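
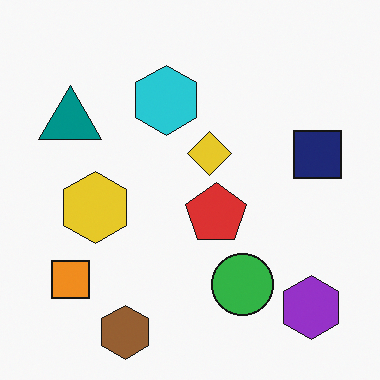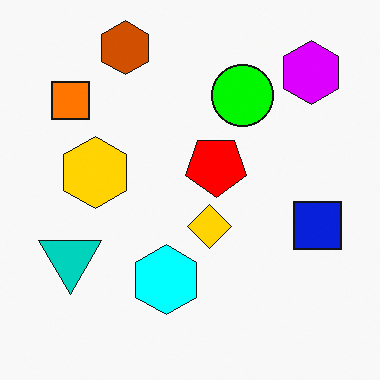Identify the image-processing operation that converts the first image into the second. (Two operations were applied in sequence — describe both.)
It was flipped vertically (top ↔ bottom), then heavily oversaturated.

The brown hexagon is in the bottom-left of the first image and the top-left of the second — shapes on opposite sides of the horizontal midline have swapped in a mirror flip. All colors are more vivid — a global saturation change.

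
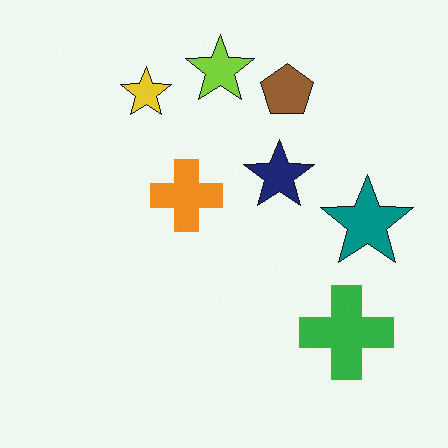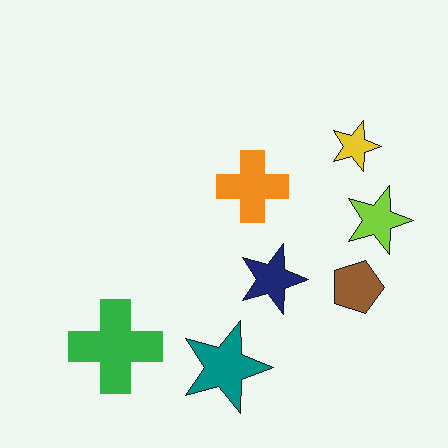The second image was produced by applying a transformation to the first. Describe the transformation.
It was rotated 90° clockwise.

The green cross sits in the bottom-right of the first image and the bottom-left of the second — consistent with a whole-image 90° clockwise rotation.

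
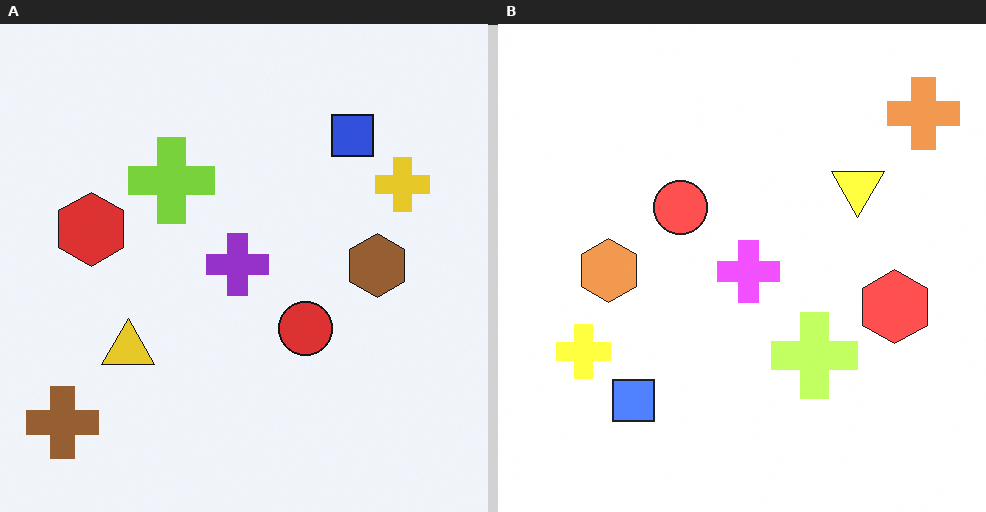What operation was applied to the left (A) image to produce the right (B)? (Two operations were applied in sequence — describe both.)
The right (B) image is the left (A) substantially brightened, then rotated 180°.

Every pixel — background and shapes alike — is uniformly brightened. The brown cross sits in the bottom-left of the left (A) image and the top-right of the right (B) — consistent with a whole-image 180° rotation.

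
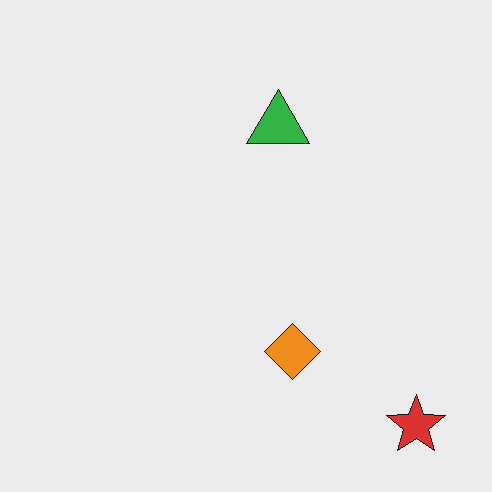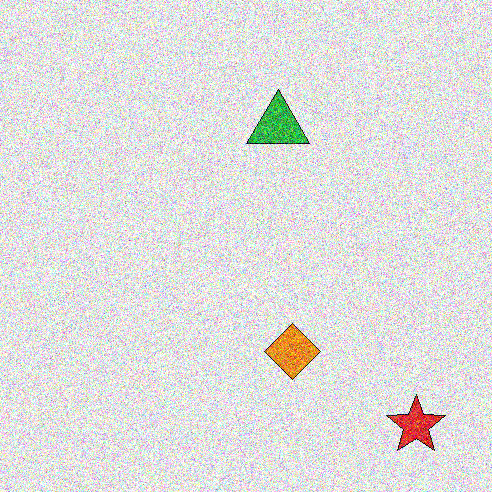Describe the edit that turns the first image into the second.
This is the original image degraded with a thick layer of grain.

Random speckle covers the whole image, including the flat background.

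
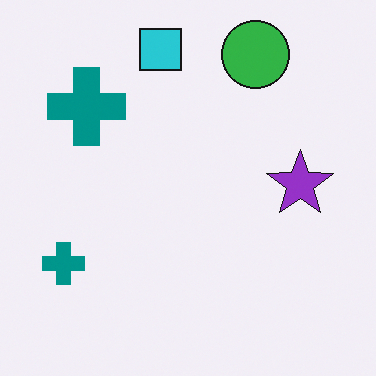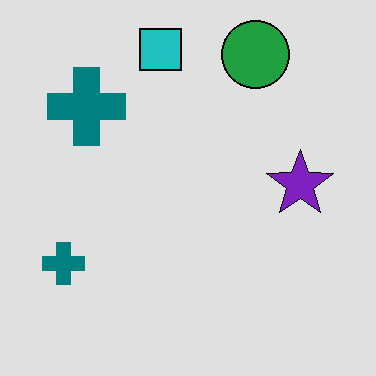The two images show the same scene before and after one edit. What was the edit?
The second image is the first posterized to a reduced palette.

Each flat color has snapped to a coarser quantized level — most visibly, the near-white background has dropped to a flat grey.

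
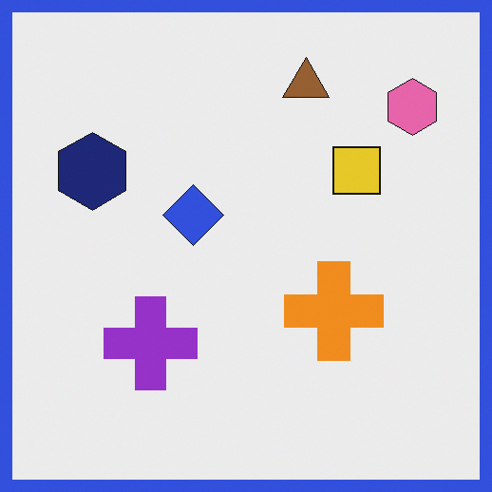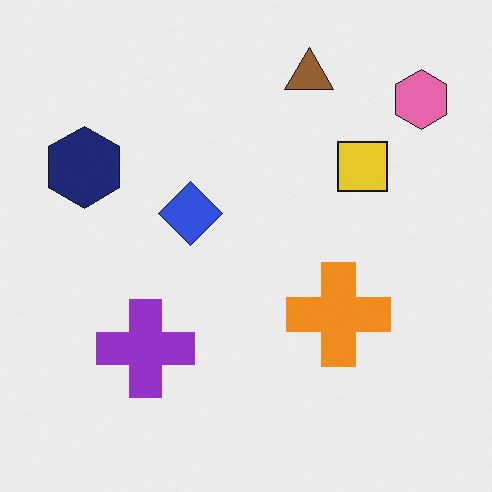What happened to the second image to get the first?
It was framed with a blue border.

A solid blue frame runs around the edge of the first image, with the content slightly shrunk inside it.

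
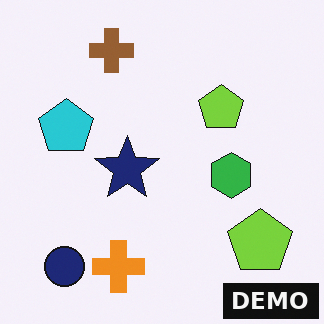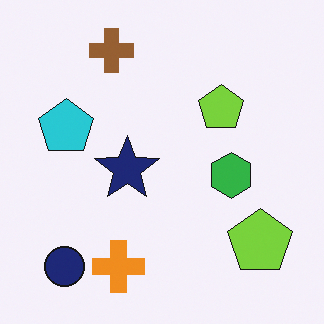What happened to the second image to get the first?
Watermarked with the text "DEMO" in the lower-right corner.

A dark label reading "DEMO" appears in the lower-right corner.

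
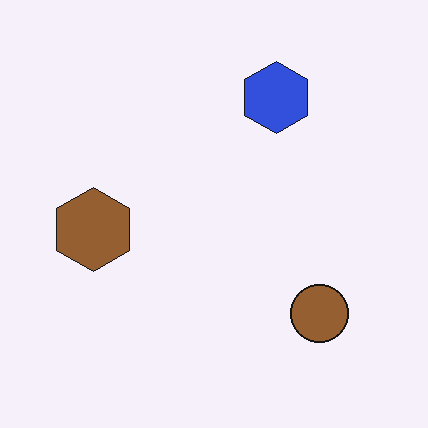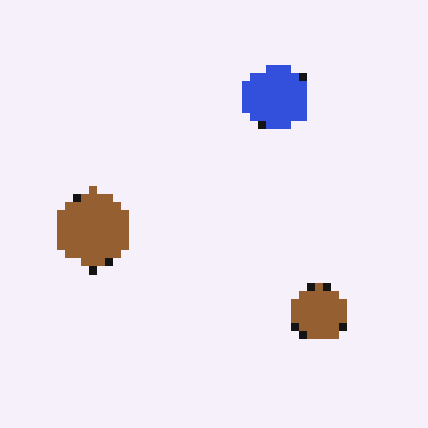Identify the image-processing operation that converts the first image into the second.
The image was pixelated into visible square blocks.

Shapes are reduced to large square blocks; fine edges and outlines are lost — a downscale-then-upscale (mosaic) effect.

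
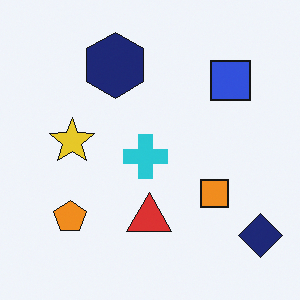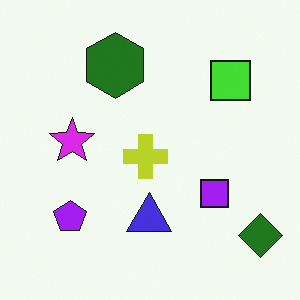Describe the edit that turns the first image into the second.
The image was hue-shifted by a large amount.

Every shape's color has rotated by the same amount around the hue wheel — a uniform hue shift.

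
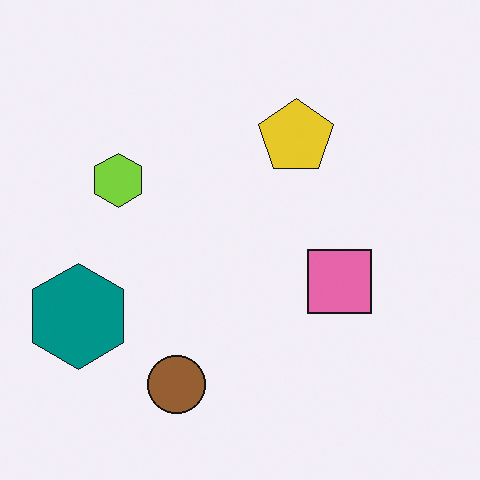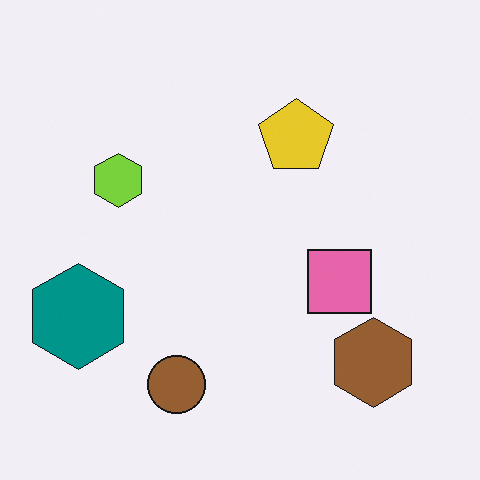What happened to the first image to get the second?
It was overlaid with an additional brown hexagon.

A brown hexagon appears in the second image that is absent from the first.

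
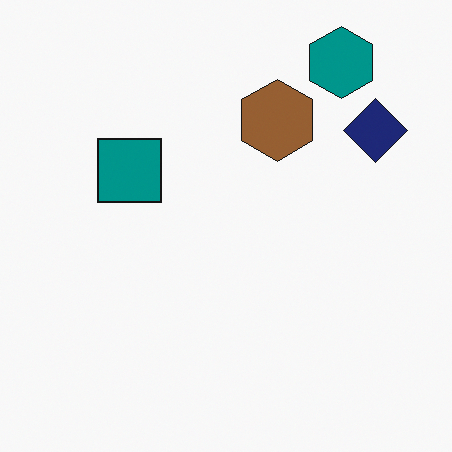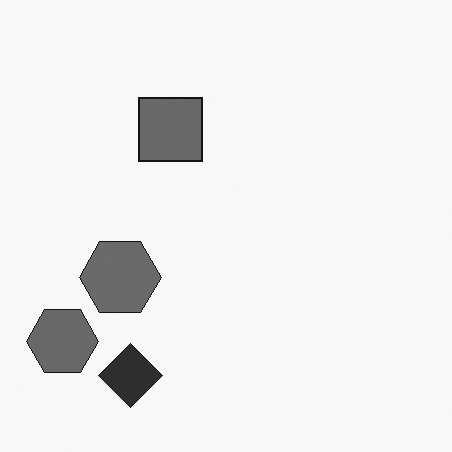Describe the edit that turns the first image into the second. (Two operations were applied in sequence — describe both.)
The second image is the first transposed (reflected across the top-left ↔ bottom-right diagonal), then converted to grayscale.

Shapes have swapped their row and column positions — what was in the top-right is now in the bottom-left — a diagonal reflection. All color is removed — every shape is now a shade of grey.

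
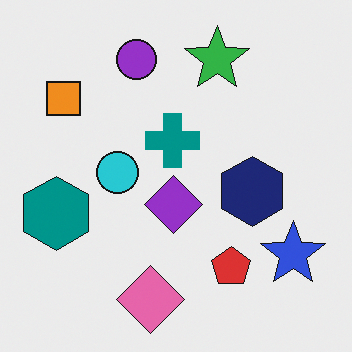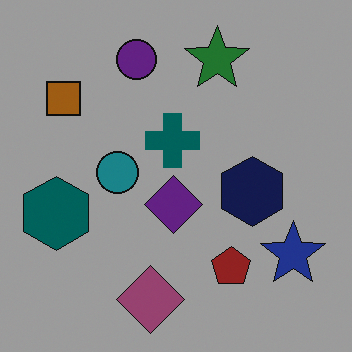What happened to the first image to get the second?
The second image is the first noticeably darkened.

Every pixel — background and shapes alike — is uniformly darkened.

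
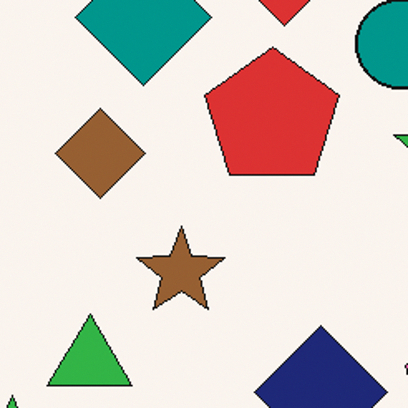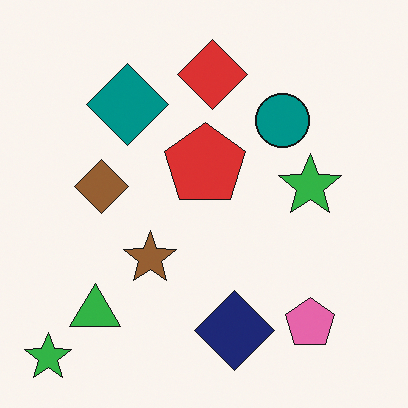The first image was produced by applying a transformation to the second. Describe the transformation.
The image was cropped to a noticeably smaller region and rescaled.

The visible shapes are larger and the field of view is narrower; shapes near the original edges may be partly or wholly outside the frame — a crop-and-rescale.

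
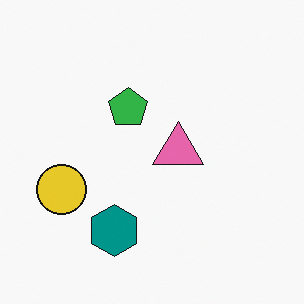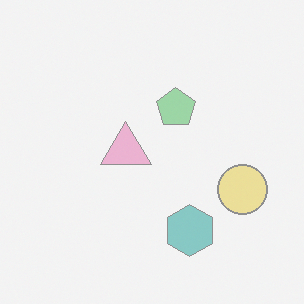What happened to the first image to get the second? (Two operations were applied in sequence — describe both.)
It was given much lower contrast, then flipped horizontally (left ↔ right).

Tones are pushed toward mid-grey across the whole image — a global contrast change. The yellow circle is in the left of the first image and the right of the second — shapes on opposite sides of the vertical midline have swapped in a mirror flip.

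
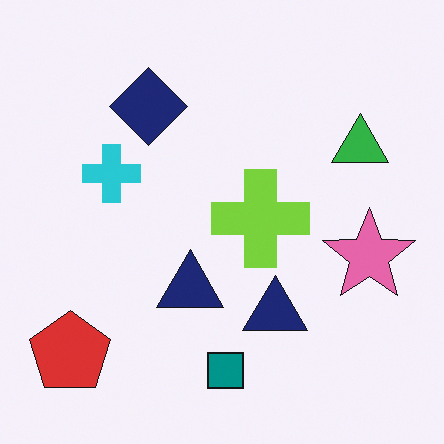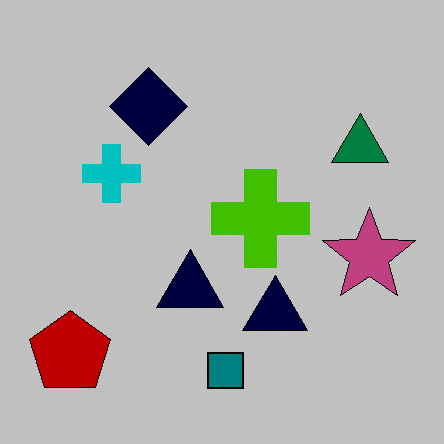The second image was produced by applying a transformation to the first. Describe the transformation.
This is the original image heavily posterized to just a handful of flat colors.

Each flat color has snapped to a coarser quantized level — most visibly, the near-white background has dropped to a flat grey.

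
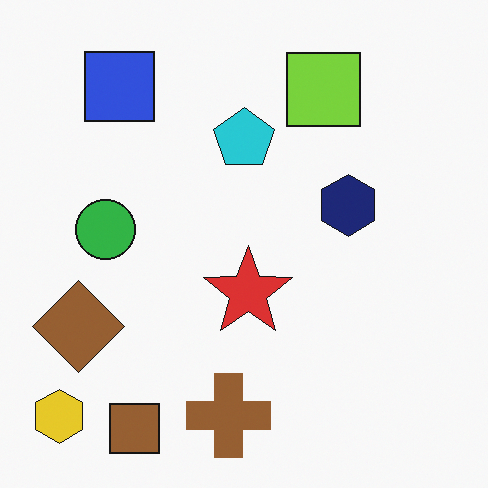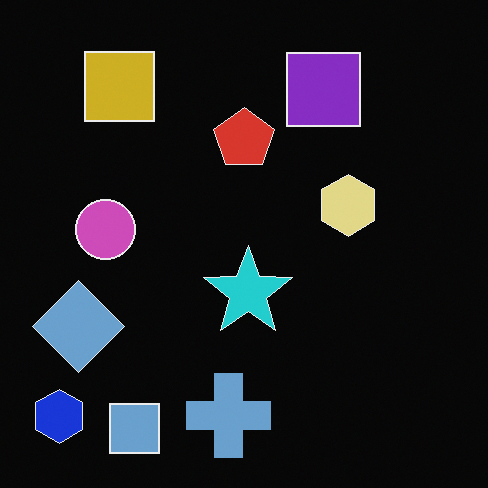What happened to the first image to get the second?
The image was color-inverted (negative).

The light background has become dark and every shape's color is its complement — a photographic negative.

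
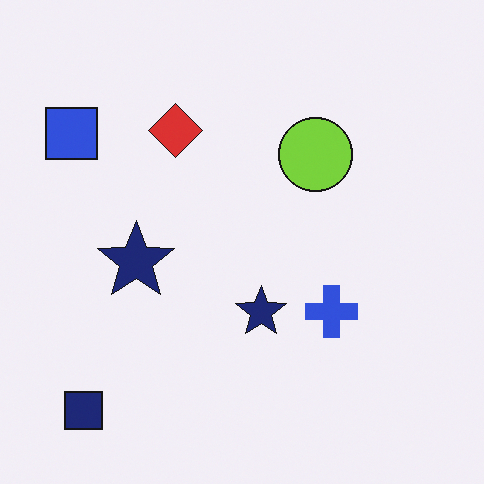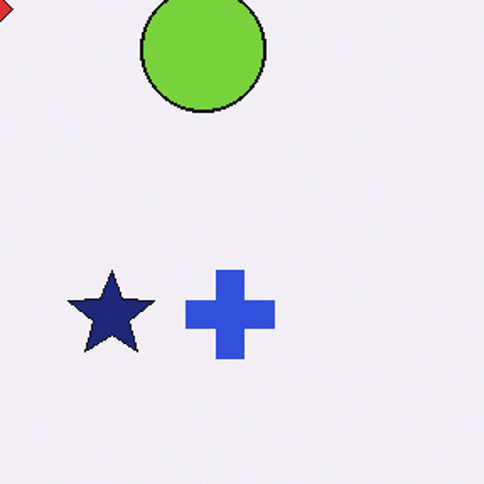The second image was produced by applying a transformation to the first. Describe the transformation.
It was cropped to a noticeably smaller region and rescaled.

The visible shapes are larger and the field of view is narrower; shapes near the original edges may be partly or wholly outside the frame — a crop-and-rescale.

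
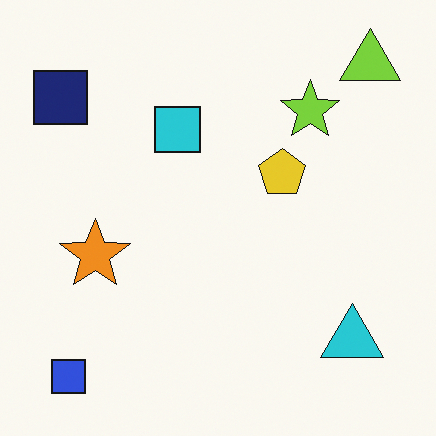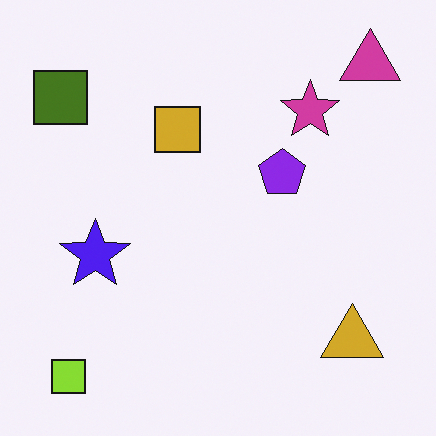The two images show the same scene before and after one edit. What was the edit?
The image was hue-shifted by a large amount.

Every shape's color has rotated by the same amount around the hue wheel — a uniform hue shift.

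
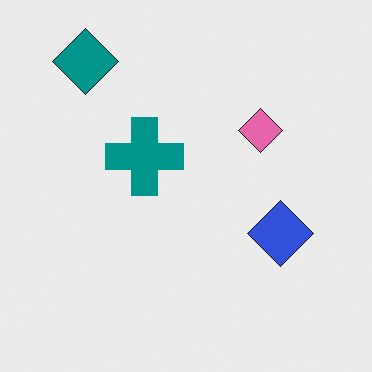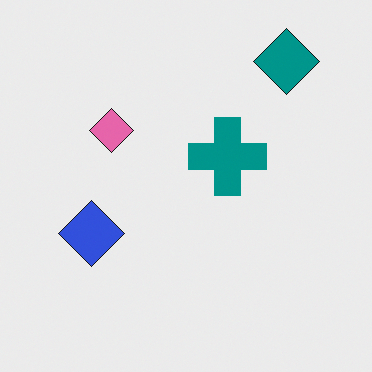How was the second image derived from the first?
The second image is the first flipped horizontally (left ↔ right).

The teal diamond is in the top-left of the first image and the top-right of the second — shapes on opposite sides of the vertical midline have swapped in a mirror flip.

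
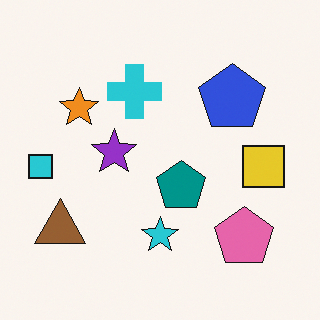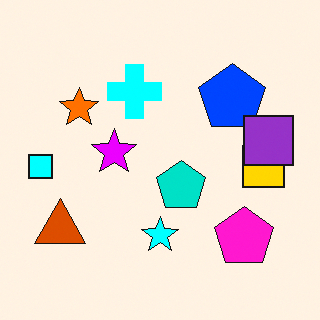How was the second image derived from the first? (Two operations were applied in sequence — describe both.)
This is the original image heavily oversaturated, then overlaid with an additional purple square.

All colors are more vivid — a global saturation change. A purple square appears in the second image that is absent from the first.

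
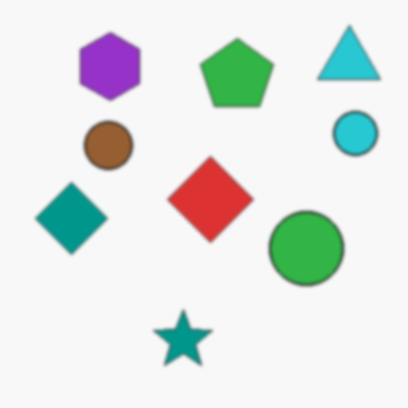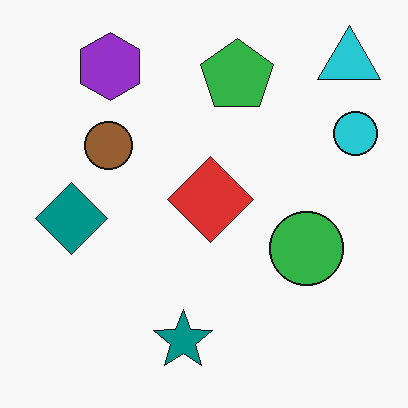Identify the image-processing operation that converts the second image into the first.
The first image is the second slightly softened.

Shape edges and outlines are uniformly softened across the whole image.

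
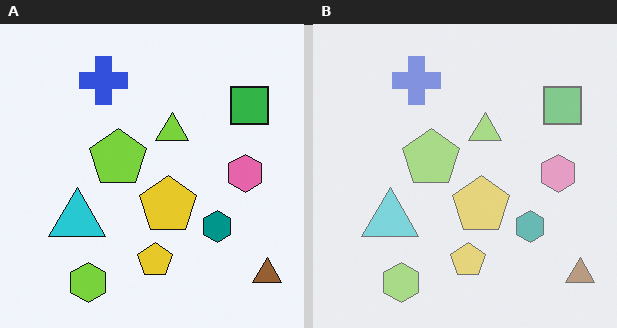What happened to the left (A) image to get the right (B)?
This is the original image washed out (contrast reduced).

Tones are pushed toward mid-grey across the whole image — a global contrast change.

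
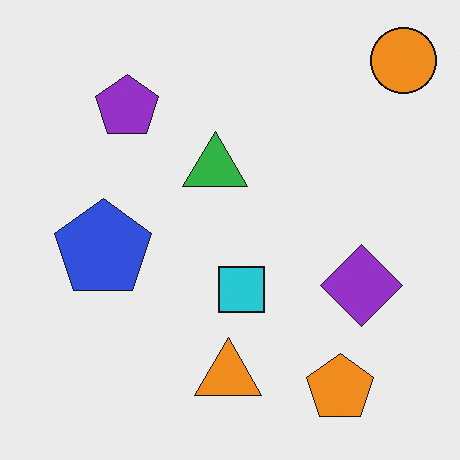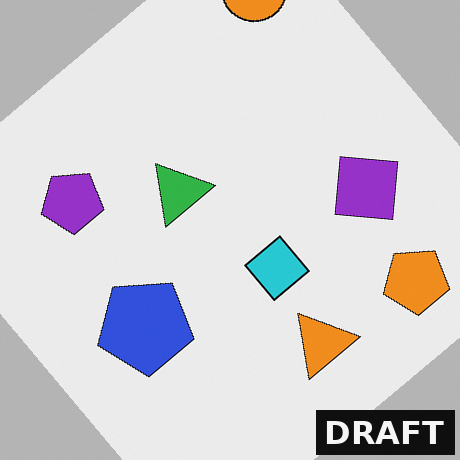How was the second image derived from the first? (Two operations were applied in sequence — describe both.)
Rotated counter-clockwise by a large amount — several tens of degrees, then watermarked with the text "DRAFT" in the lower-right corner.

Every shape is tilted by the same angle and the image corners show triangular fill wedges — a whole-image rotation by a non-right angle. A dark label reading "DRAFT" appears in the lower-right corner.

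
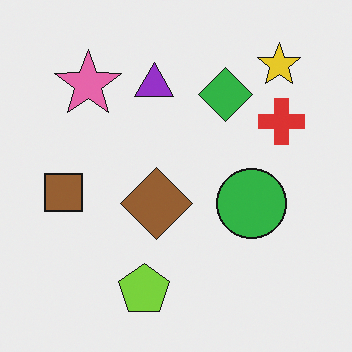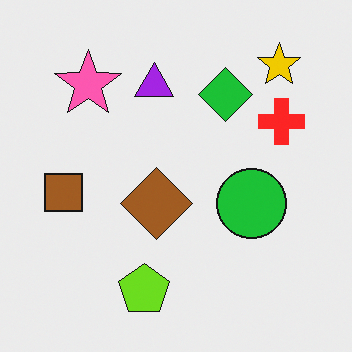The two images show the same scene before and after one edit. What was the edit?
This is the original image slightly oversaturated.

All colors are more vivid — a global saturation change.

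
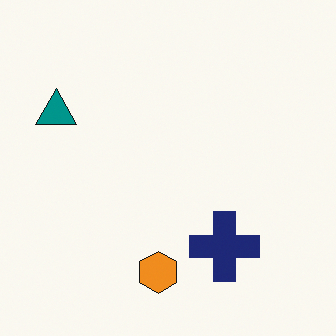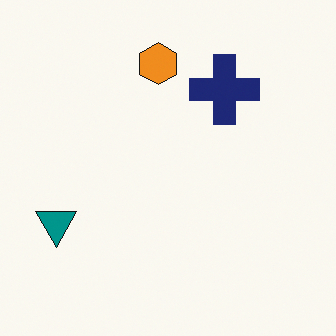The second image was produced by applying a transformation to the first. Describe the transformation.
This is the original image flipped vertically (top ↔ bottom).

The orange hexagon is in the bottom of the first image and the top of the second — shapes on opposite sides of the horizontal midline have swapped in a mirror flip.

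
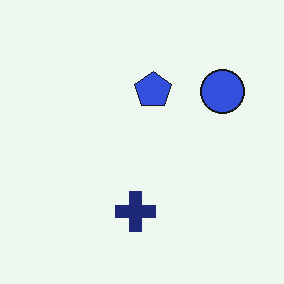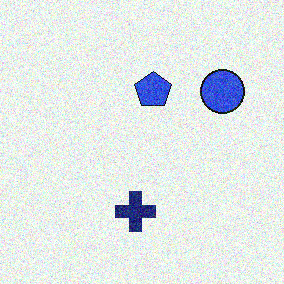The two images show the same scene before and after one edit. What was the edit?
The second image is the first degraded with moderate additive noise.

Random speckle covers the whole image, including the flat background.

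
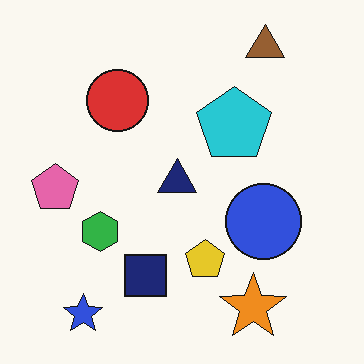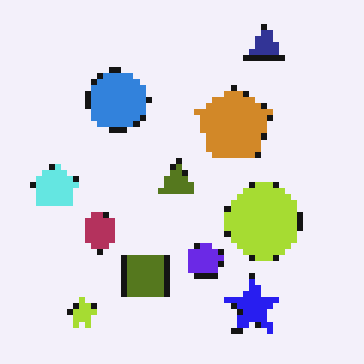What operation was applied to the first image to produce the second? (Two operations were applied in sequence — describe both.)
The second image is the first hue-shifted by a large amount, then moderately pixelated.

Every shape's color has rotated by the same amount around the hue wheel — a uniform hue shift. Shapes are reduced to large square blocks; fine edges and outlines are lost — a downscale-then-upscale (mosaic) effect.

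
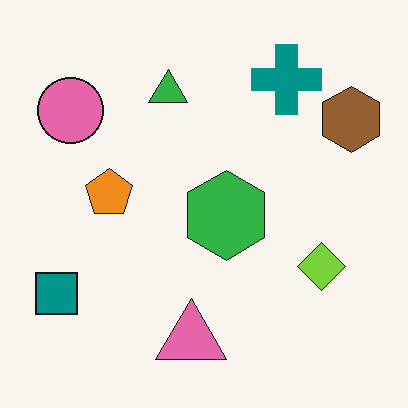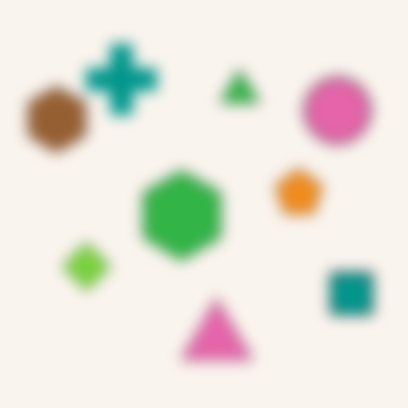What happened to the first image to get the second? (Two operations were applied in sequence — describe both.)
The second image is the first heavily blurred, then flipped horizontally (left ↔ right).

Shape edges and outlines are uniformly softened across the whole image. The teal square is in the bottom-left of the first image and the bottom-right of the second — shapes on opposite sides of the vertical midline have swapped in a mirror flip.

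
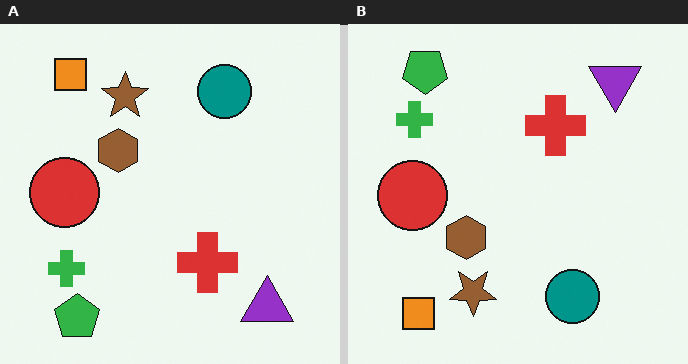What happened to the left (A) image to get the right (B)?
It was flipped vertically (top ↔ bottom).

The green pentagon is in the bottom-left of the left (A) image and the top-left of the right (B) — shapes on opposite sides of the horizontal midline have swapped in a mirror flip.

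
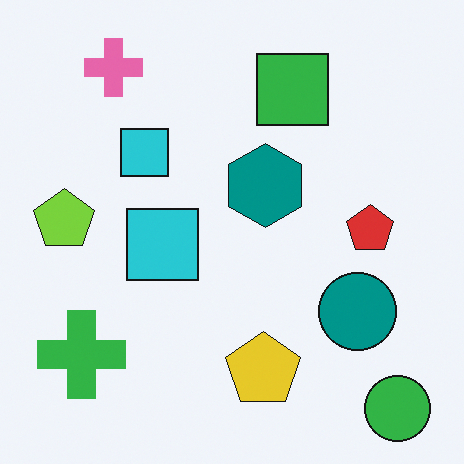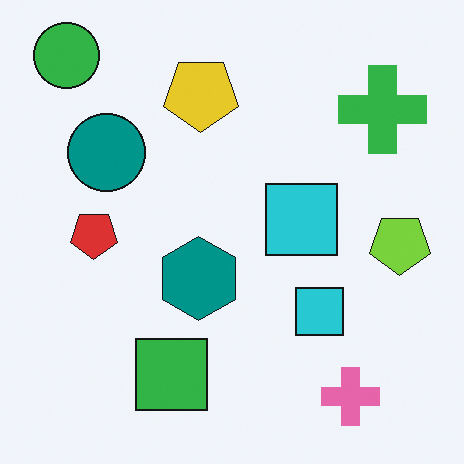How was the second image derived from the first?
Rotated 180°.

The green circle sits in the bottom-right of the first image and the top-left of the second — consistent with a whole-image 180° rotation.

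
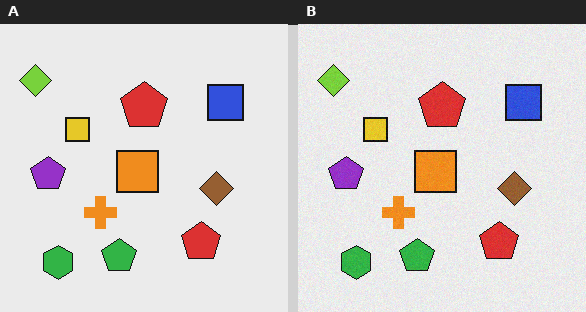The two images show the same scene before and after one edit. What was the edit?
Degraded with subtle gaussian noise.

Random speckle covers the whole image, including the flat background.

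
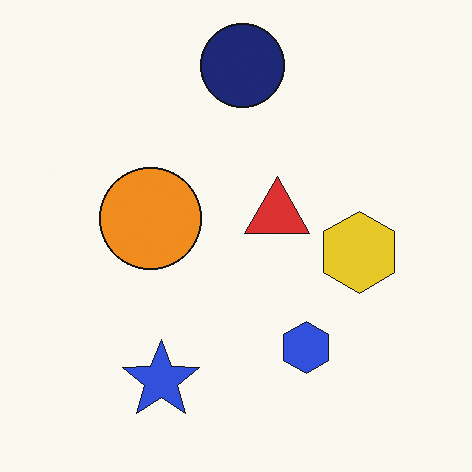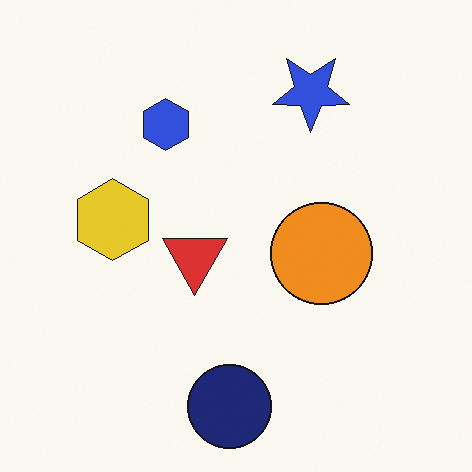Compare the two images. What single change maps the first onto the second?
It was rotated 180°.

The navy circle sits in the top of the first image and the bottom of the second — consistent with a whole-image 180° rotation.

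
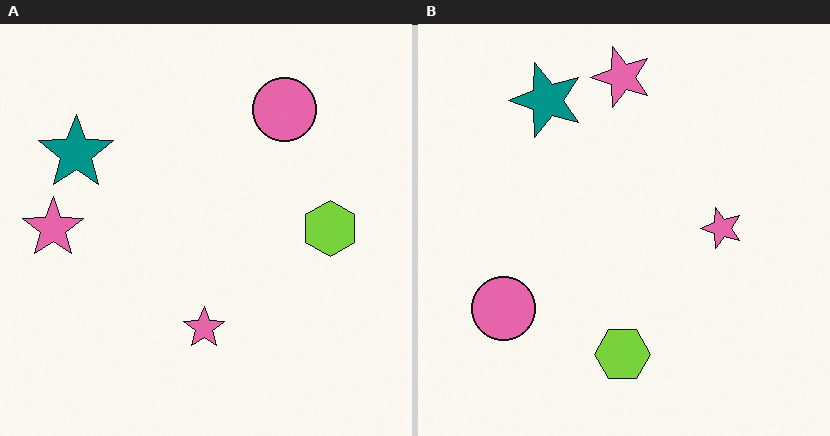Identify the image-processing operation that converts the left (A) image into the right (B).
It was transposed (reflected across the top-left ↔ bottom-right diagonal).

Shapes have swapped their row and column positions — what was in the top-right is now in the bottom-left — a diagonal reflection.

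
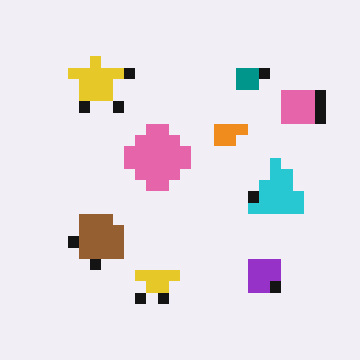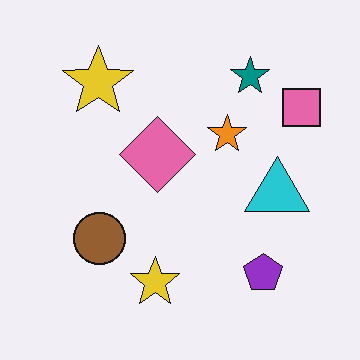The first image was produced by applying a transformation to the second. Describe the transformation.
Coarsely pixelated.

Shapes are reduced to large square blocks; fine edges and outlines are lost — a downscale-then-upscale (mosaic) effect.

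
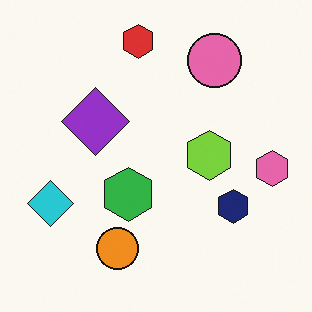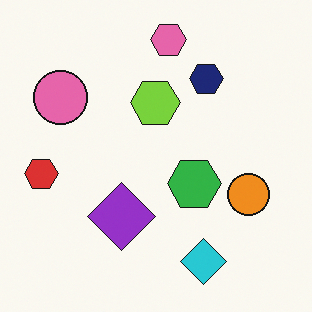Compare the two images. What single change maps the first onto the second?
The image was rotated 90° counter-clockwise.

The pink hexagon sits in the right of the first image and the top of the second — consistent with a whole-image 90° counter-clockwise rotation.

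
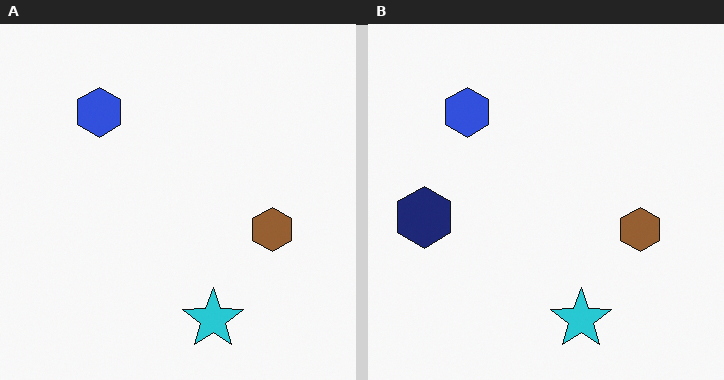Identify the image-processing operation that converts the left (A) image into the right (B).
It was overlaid with an additional navy hexagon.

A navy hexagon appears in the right (B) image that is absent from the left (A).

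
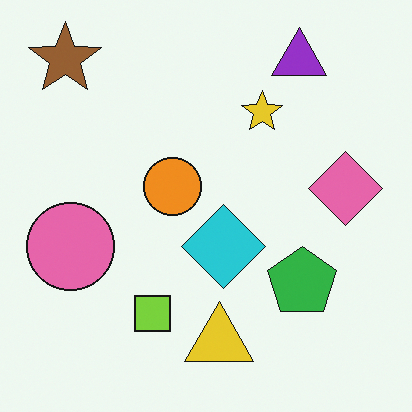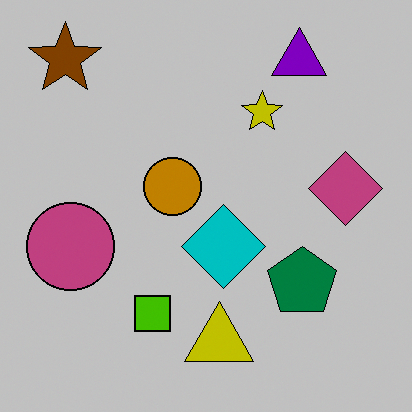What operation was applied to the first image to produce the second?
The transformation is: aggressively posterized.

Each flat color has snapped to a coarser quantized level — most visibly, the near-white background has dropped to a flat grey.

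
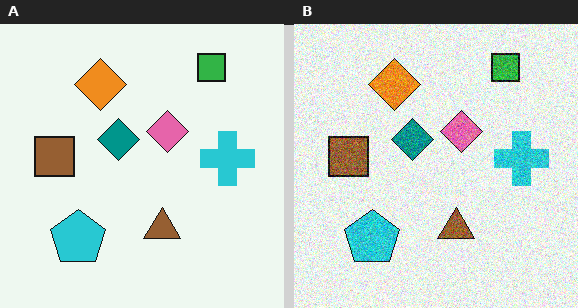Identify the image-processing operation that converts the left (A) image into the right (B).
Degraded with heavy additive noise.

Random speckle covers the whole image, including the flat background.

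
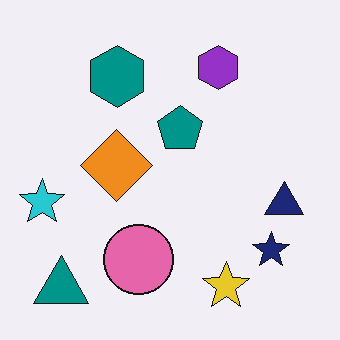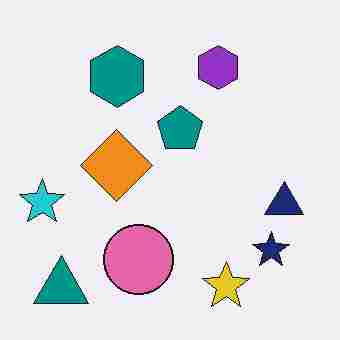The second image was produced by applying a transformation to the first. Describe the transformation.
It was degraded with heavy JPEG compression.

Blocky 8×8 compression artifacts appear around shape edges and the flat background shows ringing — characteristic JPEG degradation.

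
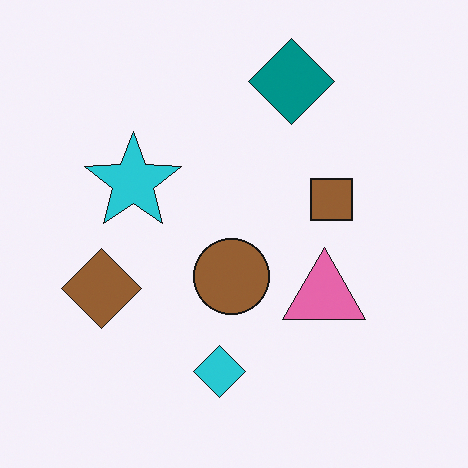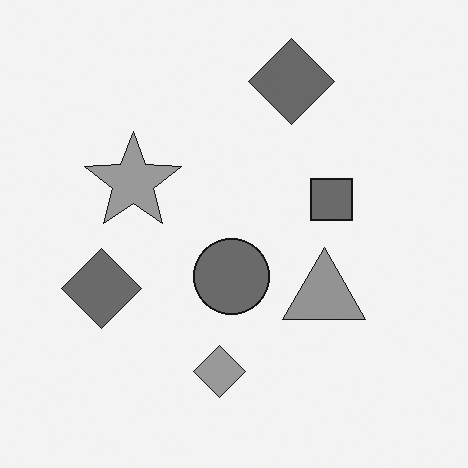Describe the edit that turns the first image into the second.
The transformation is: converted to grayscale.

All color is removed — every shape is now a shade of grey.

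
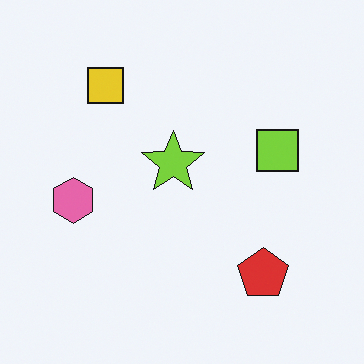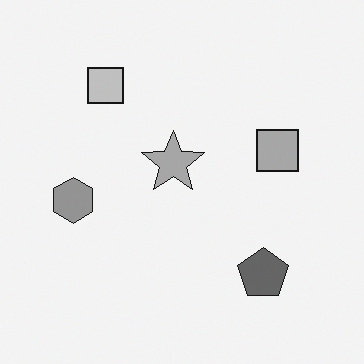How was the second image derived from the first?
The transformation is: converted to grayscale.

All color is removed — every shape is now a shade of grey.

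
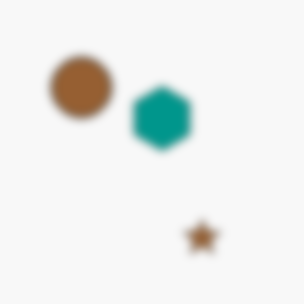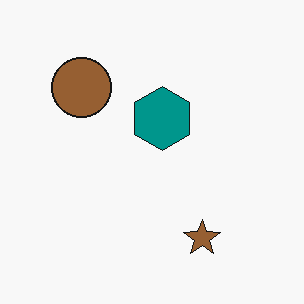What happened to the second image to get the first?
Moderately blurred.

Shape edges and outlines are uniformly softened across the whole image.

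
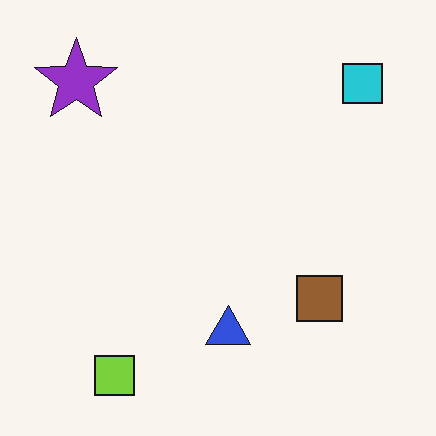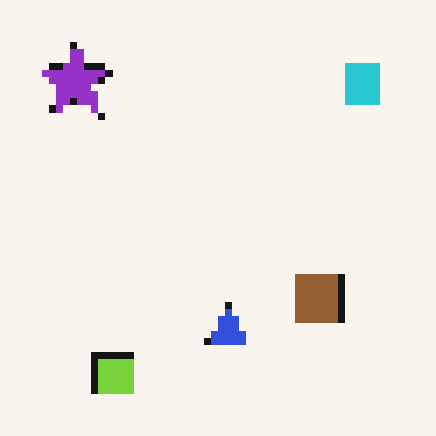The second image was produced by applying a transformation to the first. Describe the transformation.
Moderately pixelated.

Shapes are reduced to large square blocks; fine edges and outlines are lost — a downscale-then-upscale (mosaic) effect.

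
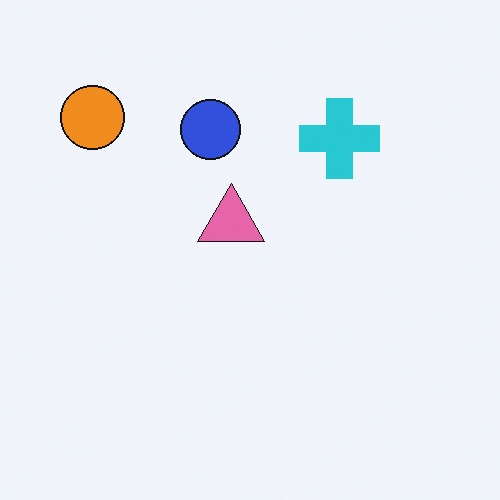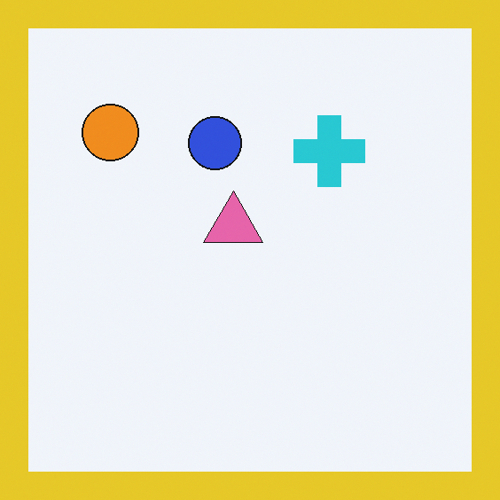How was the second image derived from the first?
It was framed with a yellow border.

A solid yellow frame runs around the edge of the second image, with the content slightly shrunk inside it.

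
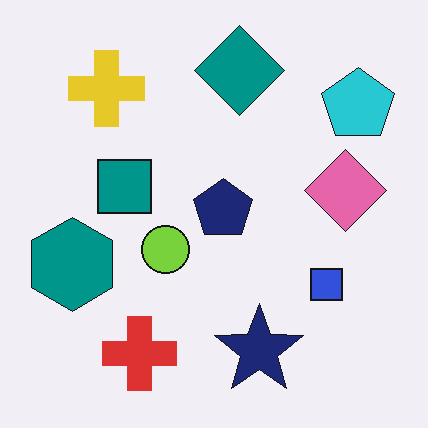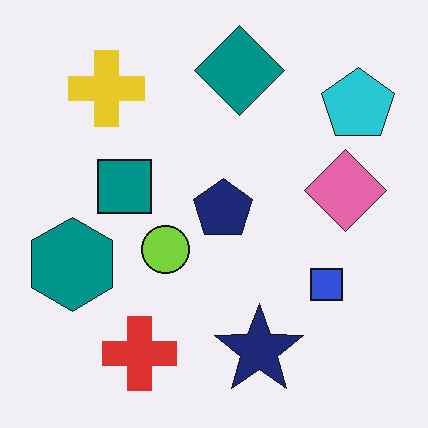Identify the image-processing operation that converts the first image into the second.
JPEG-compressed with visible artifacts.

Blocky 8×8 compression artifacts appear around shape edges and the flat background shows ringing — characteristic JPEG degradation.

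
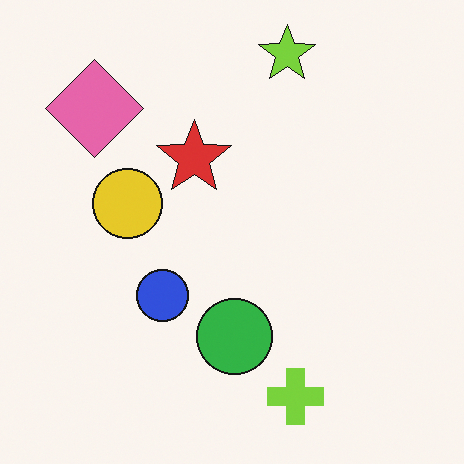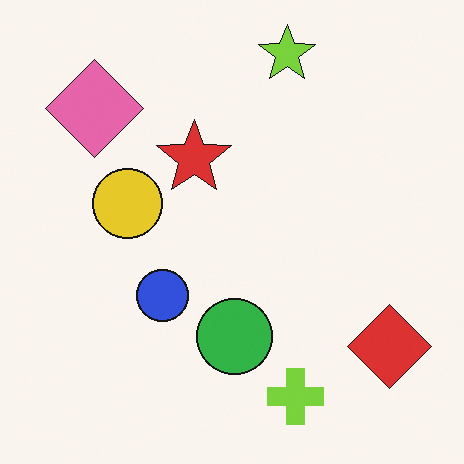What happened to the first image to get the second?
This is the original image overlaid with an additional red diamond.

A red diamond appears in the second image that is absent from the first.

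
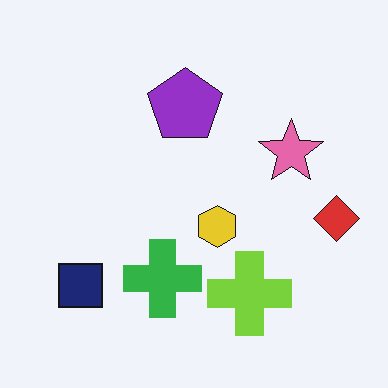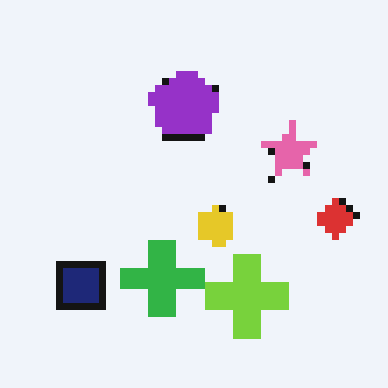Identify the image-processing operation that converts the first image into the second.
This is the original image pixelated into visible square blocks.

Shapes are reduced to large square blocks; fine edges and outlines are lost — a downscale-then-upscale (mosaic) effect.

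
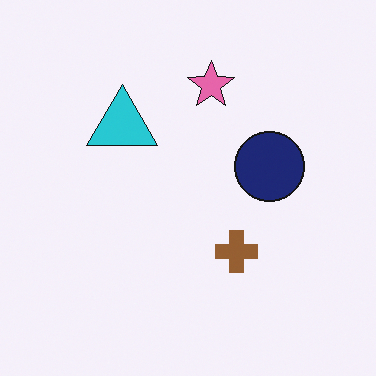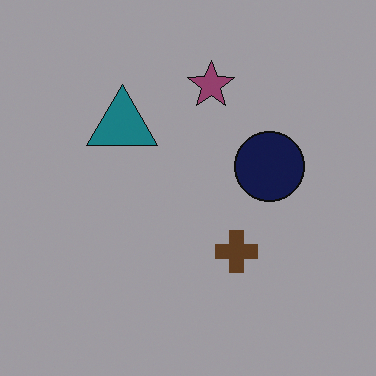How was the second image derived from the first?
The image was darkened a lot.

Every pixel — background and shapes alike — is uniformly darkened.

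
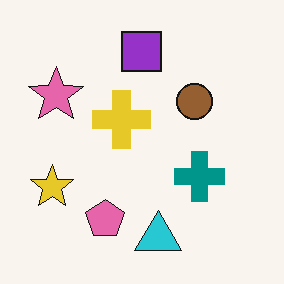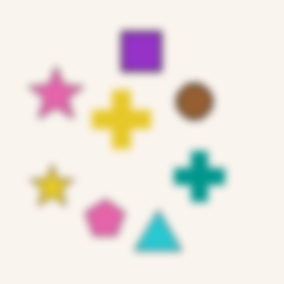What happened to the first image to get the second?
It was moderately blurred.

Shape edges and outlines are uniformly softened across the whole image.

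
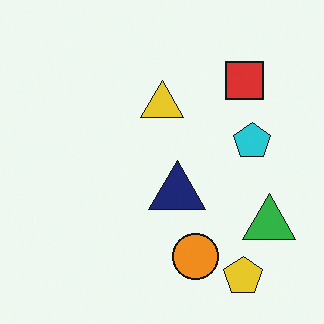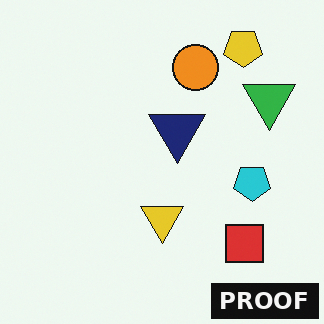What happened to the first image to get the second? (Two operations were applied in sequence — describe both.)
The second image is the first flipped vertically (top ↔ bottom), then watermarked with the text "PROOF" in the lower-right corner.

The yellow pentagon is in the bottom-right of the first image and the top-right of the second — shapes on opposite sides of the horizontal midline have swapped in a mirror flip. A dark label reading "PROOF" appears in the lower-right corner.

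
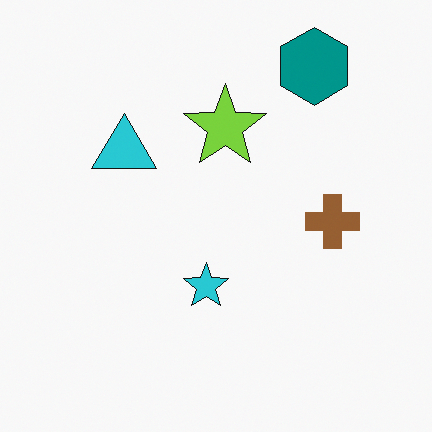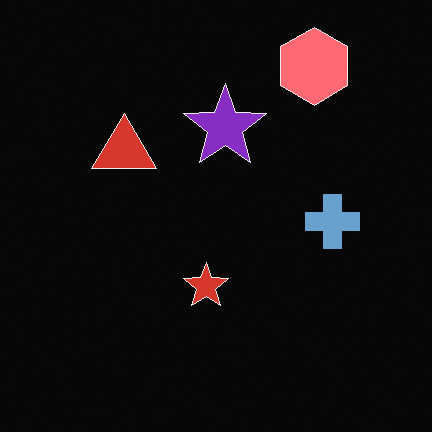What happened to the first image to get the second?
The image was color-inverted (negative).

The light background has become dark and every shape's color is its complement — a photographic negative.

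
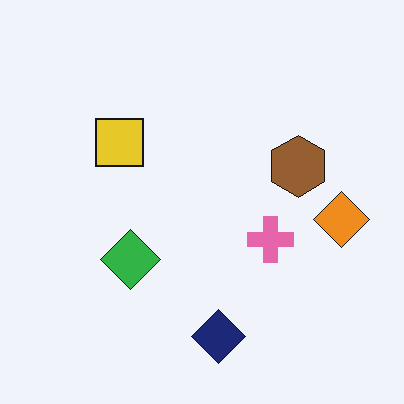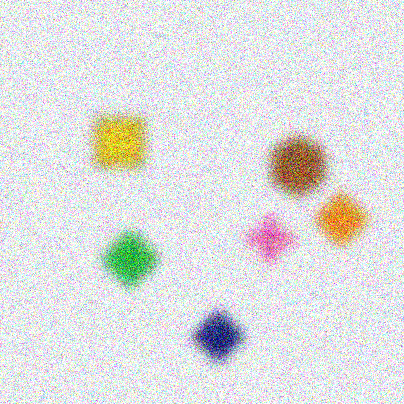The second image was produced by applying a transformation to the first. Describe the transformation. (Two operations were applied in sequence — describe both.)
It was heavily blurred, then degraded with a thick layer of grain.

Shape edges and outlines are uniformly softened across the whole image. Random speckle covers the whole image, including the flat background.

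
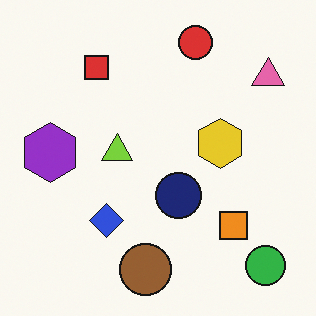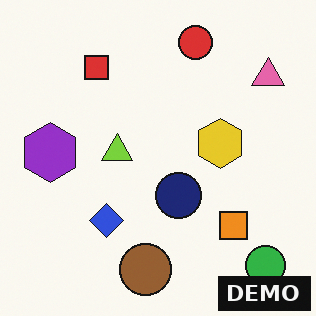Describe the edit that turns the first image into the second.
The second image is the first watermarked with the text "DEMO" in the lower-right corner.

A dark label reading "DEMO" appears in the lower-right corner.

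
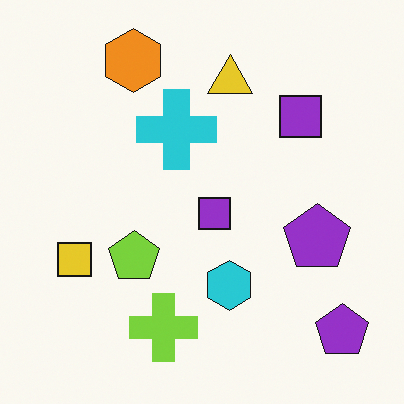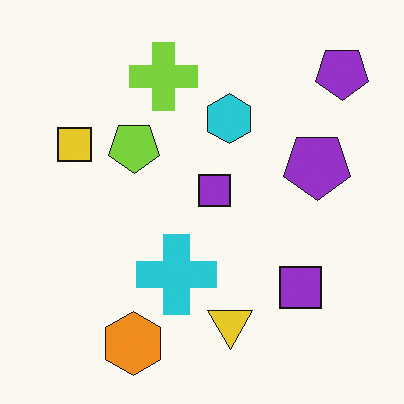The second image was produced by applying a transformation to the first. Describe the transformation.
The image was flipped vertically (top ↔ bottom).

The orange hexagon is in the top-left of the first image and the bottom-left of the second — shapes on opposite sides of the horizontal midline have swapped in a mirror flip.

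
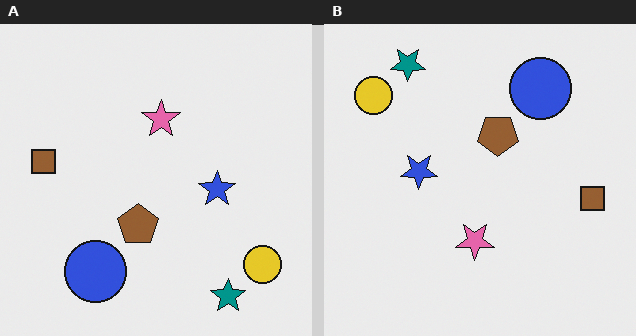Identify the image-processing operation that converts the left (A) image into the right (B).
This is the original image rotated 180°.

The teal star sits in the bottom-right of the left (A) image and the top-left of the right (B) — consistent with a whole-image 180° rotation.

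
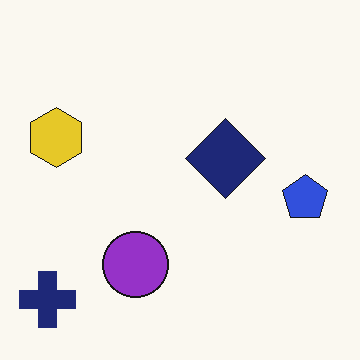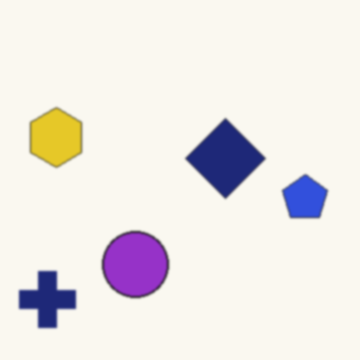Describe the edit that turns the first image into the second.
The second image is the first given a subtle gaussian blur.

Shape edges and outlines are uniformly softened across the whole image.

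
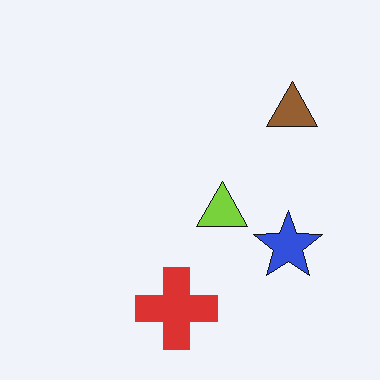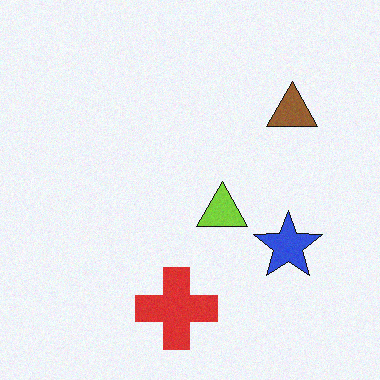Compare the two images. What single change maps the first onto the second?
The second image is the first degraded with light additive noise.

Random speckle covers the whole image, including the flat background.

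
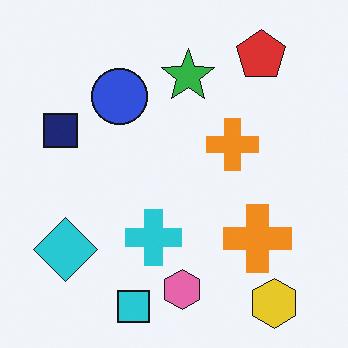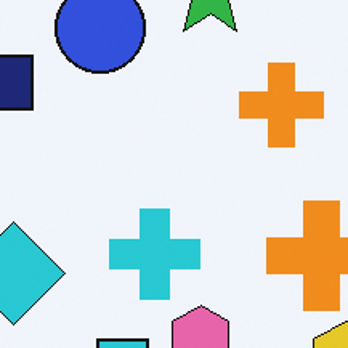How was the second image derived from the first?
The image was cropped to a modestly smaller region and rescaled.

The visible shapes are larger and the field of view is narrower; shapes near the original edges may be partly or wholly outside the frame — a crop-and-rescale.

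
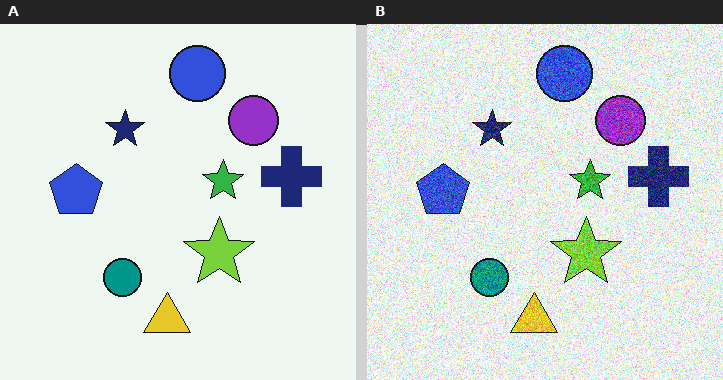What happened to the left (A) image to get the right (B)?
The image was degraded with a thick layer of grain.

Random speckle covers the whole image, including the flat background.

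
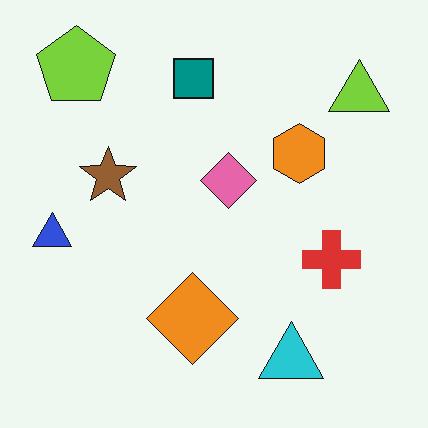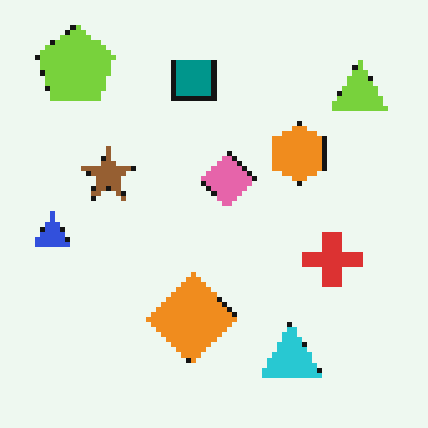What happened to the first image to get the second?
It was lightly pixelated (a mild mosaic effect).

Shapes are reduced to large square blocks; fine edges and outlines are lost — a downscale-then-upscale (mosaic) effect.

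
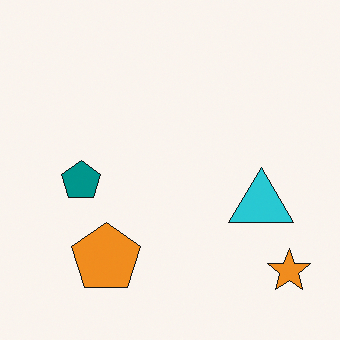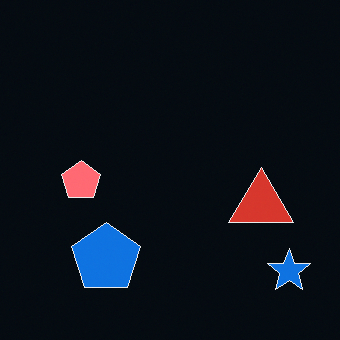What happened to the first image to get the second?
It was color-inverted (negative).

The light background has become dark and every shape's color is its complement — a photographic negative.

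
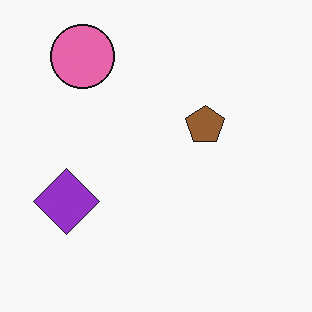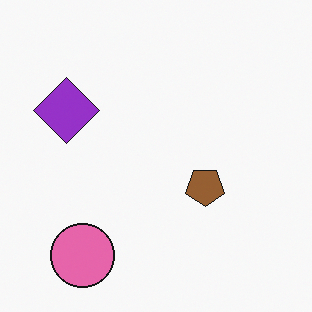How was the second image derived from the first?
The transformation is: flipped vertically (top ↔ bottom).

The pink circle is in the top-left of the first image and the bottom-left of the second — shapes on opposite sides of the horizontal midline have swapped in a mirror flip.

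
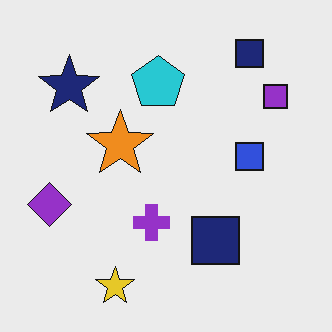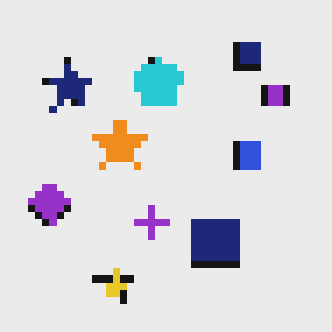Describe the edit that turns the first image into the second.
The transformation is: pixelated into visible square blocks.

Shapes are reduced to large square blocks; fine edges and outlines are lost — a downscale-then-upscale (mosaic) effect.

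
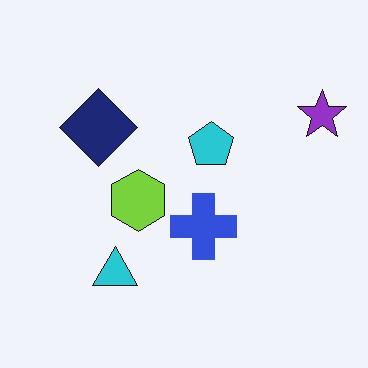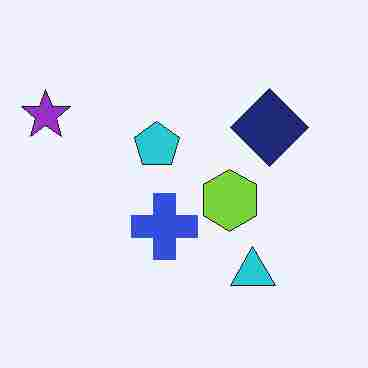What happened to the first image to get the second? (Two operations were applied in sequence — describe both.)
The second image is the first flipped horizontally (left ↔ right), then degraded with heavy JPEG compression.

The purple star is in the top-right of the first image and the top-left of the second — shapes on opposite sides of the vertical midline have swapped in a mirror flip. Blocky 8×8 compression artifacts appear around shape edges and the flat background shows ringing — characteristic JPEG degradation.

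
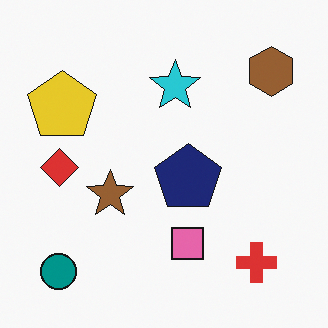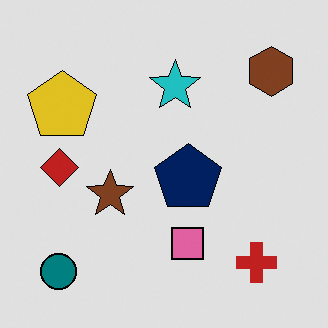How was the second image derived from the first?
This is the original image posterized to a reduced palette.

Each flat color has snapped to a coarser quantized level — most visibly, the near-white background has dropped to a flat grey.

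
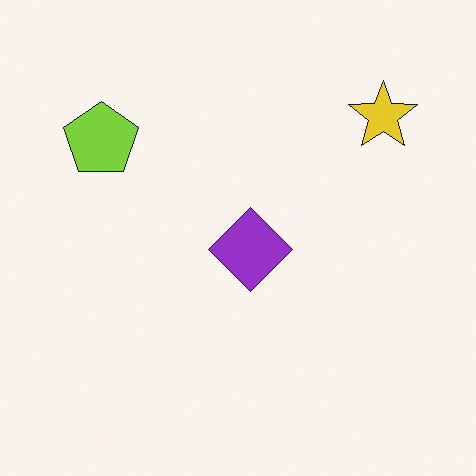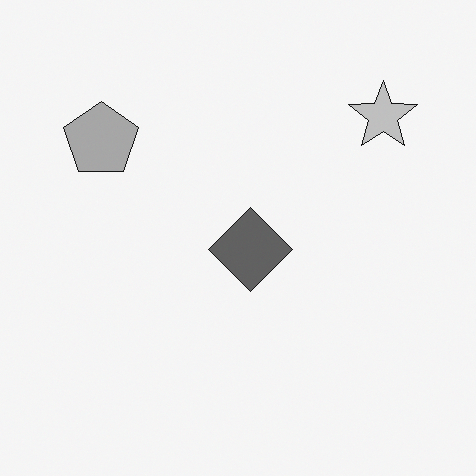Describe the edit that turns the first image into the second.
The image was converted to grayscale.

All color is removed — every shape is now a shade of grey.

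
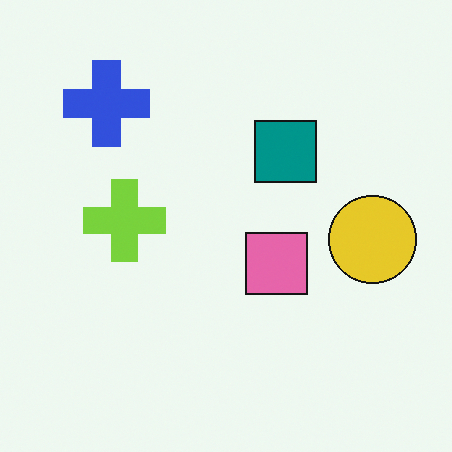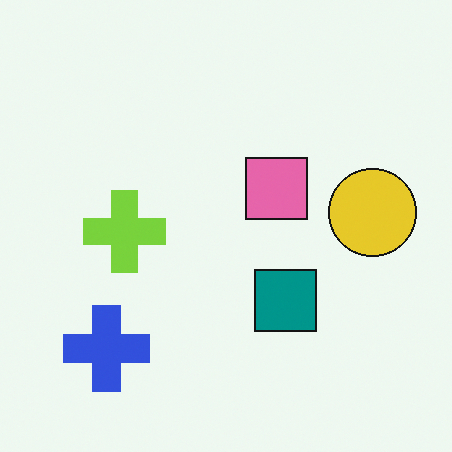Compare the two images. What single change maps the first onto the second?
The second image is the first flipped vertically (top ↔ bottom).

The blue cross is in the top-left of the first image and the bottom-left of the second — shapes on opposite sides of the horizontal midline have swapped in a mirror flip.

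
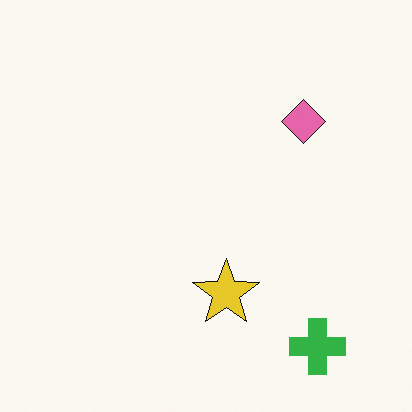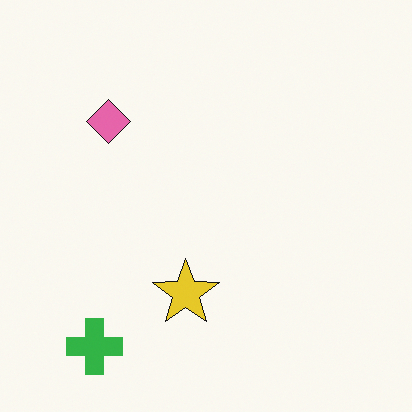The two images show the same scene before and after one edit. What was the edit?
The transformation is: flipped horizontally (left ↔ right).

The green cross is in the bottom-right of the first image and the bottom-left of the second — shapes on opposite sides of the vertical midline have swapped in a mirror flip.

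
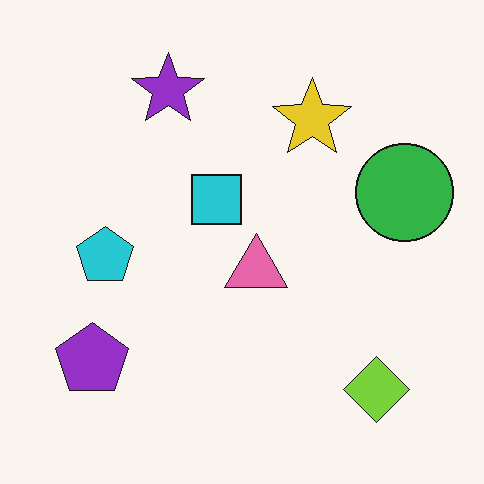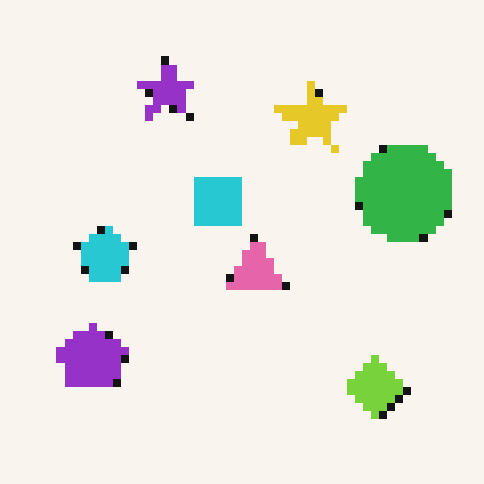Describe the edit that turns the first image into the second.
It was moderately pixelated.

Shapes are reduced to large square blocks; fine edges and outlines are lost — a downscale-then-upscale (mosaic) effect.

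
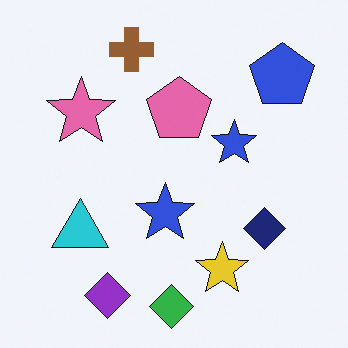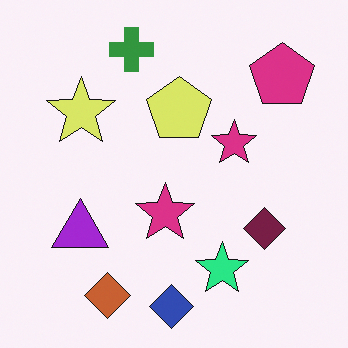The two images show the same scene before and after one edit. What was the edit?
This is the original image hue-shifted noticeably.

Every shape's color has rotated by the same amount around the hue wheel — a uniform hue shift.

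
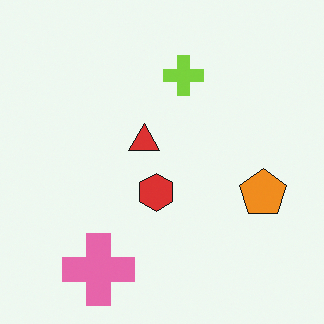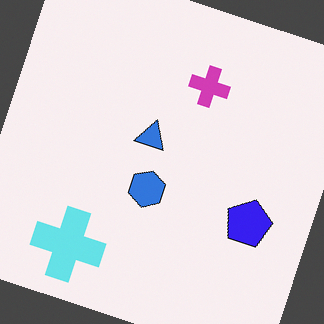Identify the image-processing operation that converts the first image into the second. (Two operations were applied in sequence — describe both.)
The transformation is: rotated clockwise by a clearly visible amount, then hue-shifted through roughly half the color wheel.

Every shape is tilted by the same angle and the image corners show triangular fill wedges — a whole-image rotation by a non-right angle. Every shape's color has rotated by the same amount around the hue wheel — a uniform hue shift.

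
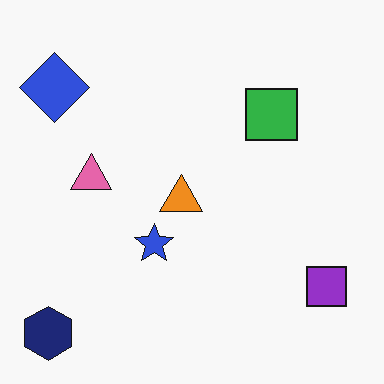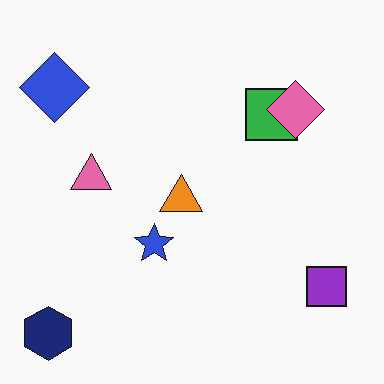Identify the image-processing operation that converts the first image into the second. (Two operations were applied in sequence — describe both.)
Given moderate JPEG compression, then overlaid with an additional pink diamond.

Blocky 8×8 compression artifacts appear around shape edges and the flat background shows ringing — characteristic JPEG degradation. A pink diamond appears in the second image that is absent from the first.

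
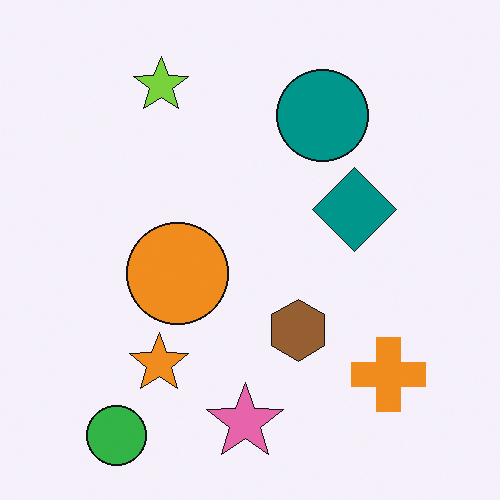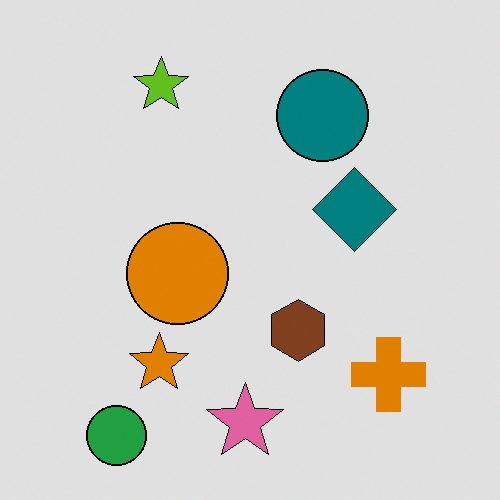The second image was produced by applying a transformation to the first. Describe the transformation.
The transformation is: posterized to a reduced palette.

Each flat color has snapped to a coarser quantized level — most visibly, the near-white background has dropped to a flat grey.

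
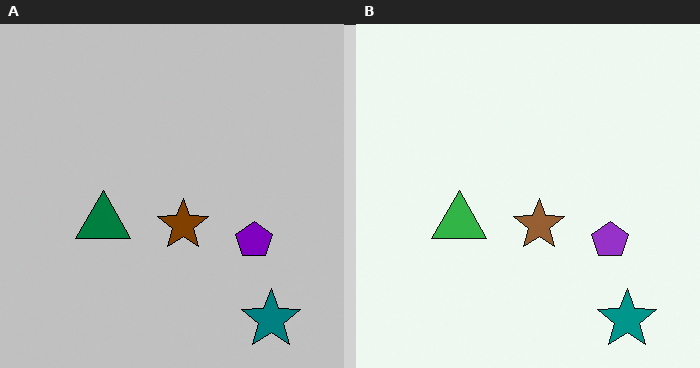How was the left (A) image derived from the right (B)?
Aggressively posterized.

Each flat color has snapped to a coarser quantized level — most visibly, the near-white background has dropped to a flat grey.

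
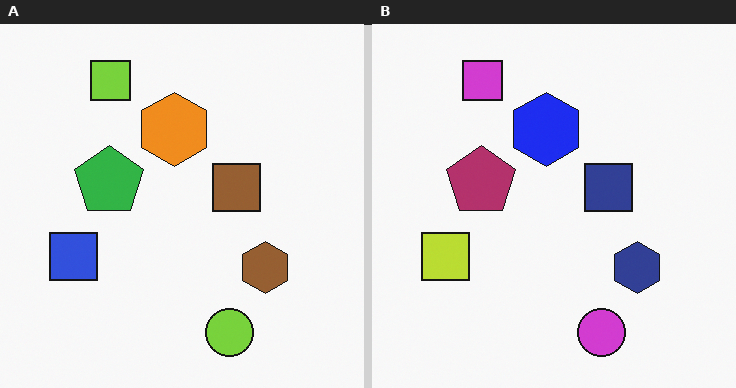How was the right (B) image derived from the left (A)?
The transformation is: hue-shifted through roughly half the color wheel.

Every shape's color has rotated by the same amount around the hue wheel — a uniform hue shift.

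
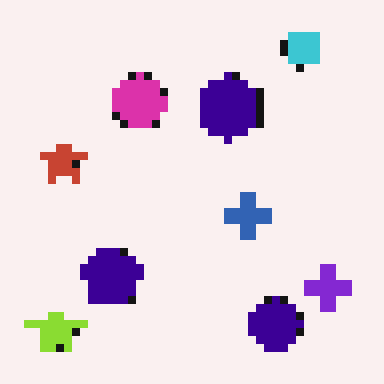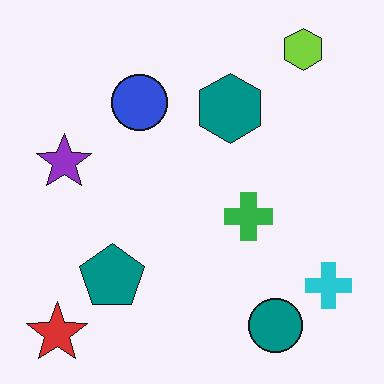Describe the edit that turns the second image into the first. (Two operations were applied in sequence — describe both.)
It was hue-shifted through roughly a third of the color wheel, then moderately pixelated.

Every shape's color has rotated by the same amount around the hue wheel — a uniform hue shift. Shapes are reduced to large square blocks; fine edges and outlines are lost — a downscale-then-upscale (mosaic) effect.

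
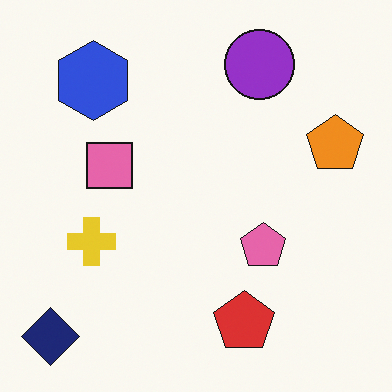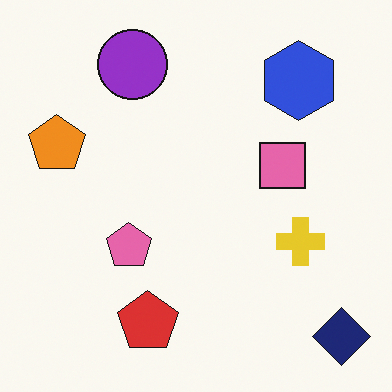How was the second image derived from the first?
Flipped horizontally (left ↔ right).

The navy diamond is in the bottom-left of the first image and the bottom-right of the second — shapes on opposite sides of the vertical midline have swapped in a mirror flip.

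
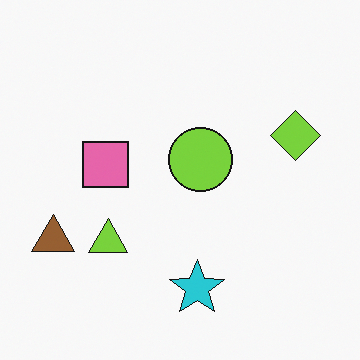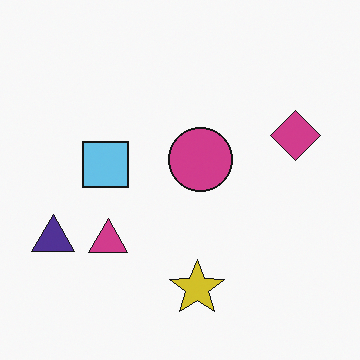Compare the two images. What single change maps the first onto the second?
Hue-shifted through roughly half the color wheel.

Every shape's color has rotated by the same amount around the hue wheel — a uniform hue shift.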